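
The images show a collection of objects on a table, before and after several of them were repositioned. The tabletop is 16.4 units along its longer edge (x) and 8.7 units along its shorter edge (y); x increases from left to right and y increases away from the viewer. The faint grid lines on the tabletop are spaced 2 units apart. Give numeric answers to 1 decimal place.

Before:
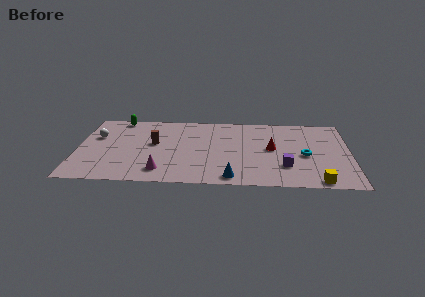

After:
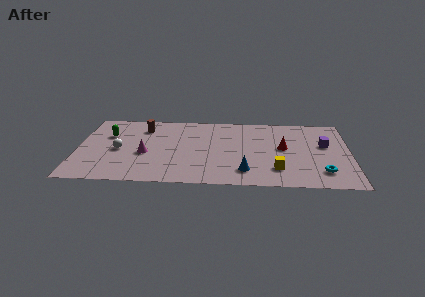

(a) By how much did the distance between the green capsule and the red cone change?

+0.8

Before: roughly 9.9 units apart; after: 10.7. That's 0.8 units further apart.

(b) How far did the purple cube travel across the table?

3.6

From (12.5, 2.5) to (14.9, 5.2), the purple cube covered √(2.4² + 2.7²) ≈ 3.6 units.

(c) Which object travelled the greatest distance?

the purple cube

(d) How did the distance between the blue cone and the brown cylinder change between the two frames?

+1.9

The distance was about 6.1 in the first image and 8.0 in the second, so they moved 1.9 units further apart.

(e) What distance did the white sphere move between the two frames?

2.1

The white sphere moved from about (1.1, 5.6) to (2.5, 4.0), a distance of √(1.4² + 1.6²) ≈ 2.1.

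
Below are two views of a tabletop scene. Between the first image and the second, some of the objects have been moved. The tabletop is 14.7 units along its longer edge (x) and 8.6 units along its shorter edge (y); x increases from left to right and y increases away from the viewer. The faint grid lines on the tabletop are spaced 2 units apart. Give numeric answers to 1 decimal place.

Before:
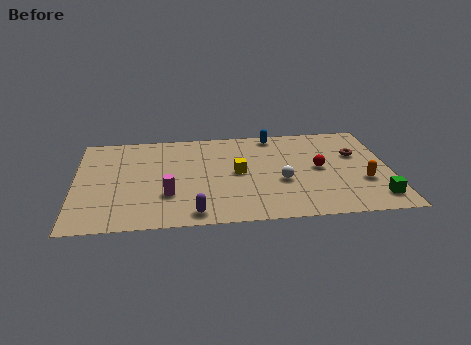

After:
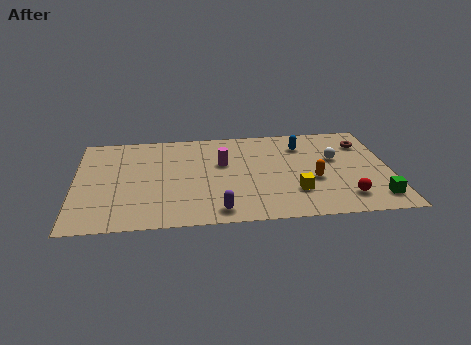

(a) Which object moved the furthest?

the magenta cylinder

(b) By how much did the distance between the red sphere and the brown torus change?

+2.8

Before: roughly 2.1 units apart; after: 4.9. That's 2.8 units further apart.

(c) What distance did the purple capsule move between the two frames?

1.1

From (5.5, 1.0) to (6.6, 1.1), the purple capsule covered √(1.1² + 0.1²) ≈ 1.1 units.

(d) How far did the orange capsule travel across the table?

2.3

From (13.4, 3.0) to (11.1, 3.4), the orange capsule covered √(2.3² + 0.4²) ≈ 2.3 units.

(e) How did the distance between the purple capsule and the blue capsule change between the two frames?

-0.9

They were about 7.8 units apart before and 6.9 after — 0.9 units closer together.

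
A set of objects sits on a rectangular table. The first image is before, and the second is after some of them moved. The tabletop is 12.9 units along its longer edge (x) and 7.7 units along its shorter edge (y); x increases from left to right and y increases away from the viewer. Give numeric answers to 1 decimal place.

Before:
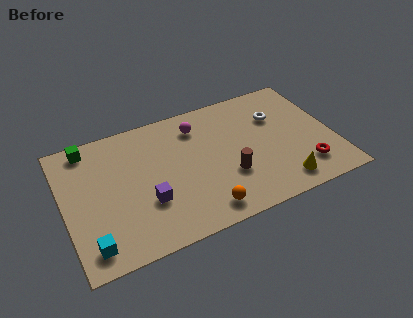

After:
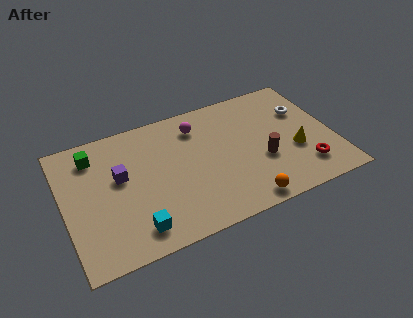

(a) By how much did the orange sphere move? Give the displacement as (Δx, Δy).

(1.9, -0.3)

The orange sphere was at about (6.3, 1.1) and moved to about (8.2, 0.8).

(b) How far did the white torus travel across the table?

1.3

The white torus moved from about (10.4, 5.3) to (11.7, 5.2), a distance of √(1.3² + 0.1²) ≈ 1.3.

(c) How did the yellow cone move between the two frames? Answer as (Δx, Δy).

(0.9, 1.7)

The yellow cone was at about (10.1, 1.2) and moved to about (11.0, 2.9).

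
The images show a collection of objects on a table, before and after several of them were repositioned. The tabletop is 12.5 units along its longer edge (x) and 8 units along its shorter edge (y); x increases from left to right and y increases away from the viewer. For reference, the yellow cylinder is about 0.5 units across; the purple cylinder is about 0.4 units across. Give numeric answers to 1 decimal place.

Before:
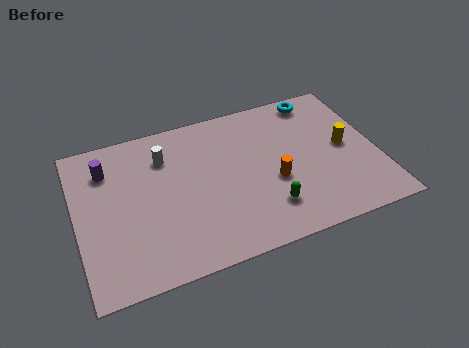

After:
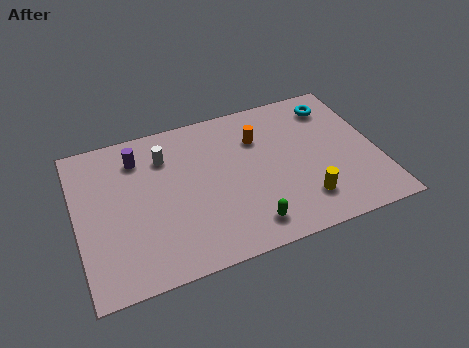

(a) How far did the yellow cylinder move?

3.0

From (11.2, 4.1) to (9.2, 1.8), the yellow cylinder covered √(2.0² + 2.3²) ≈ 3.0 units.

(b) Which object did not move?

the white cylinder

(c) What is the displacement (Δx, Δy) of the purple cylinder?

(1.3, 0.2)

From the two frames, the purple cylinder sits at roughly (1.4, 6.1) before and (2.7, 6.3) after.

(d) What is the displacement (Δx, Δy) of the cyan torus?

(0.6, -0.6)

From the two frames, the cyan torus sits at roughly (10.4, 7.1) before and (11.0, 6.5) after.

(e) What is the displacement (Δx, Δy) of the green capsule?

(-0.9, -0.6)

The green capsule started near (7.7, 1.9) and ended near (6.8, 1.3).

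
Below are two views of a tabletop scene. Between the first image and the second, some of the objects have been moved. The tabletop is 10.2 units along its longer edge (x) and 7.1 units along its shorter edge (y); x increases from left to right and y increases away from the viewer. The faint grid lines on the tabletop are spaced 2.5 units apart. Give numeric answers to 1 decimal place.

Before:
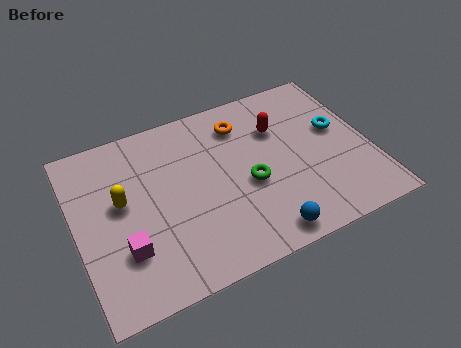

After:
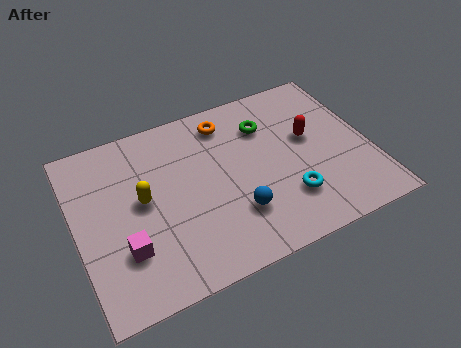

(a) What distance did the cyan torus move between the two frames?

3.0

The cyan torus moved from about (9.2, 4.1) to (7.1, 1.9), a distance of √(2.1² + 2.2²) ≈ 3.0.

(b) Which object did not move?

the magenta cube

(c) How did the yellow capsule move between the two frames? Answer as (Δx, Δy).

(0.7, -0.2)

From the two frames, the yellow capsule sits at roughly (1.6, 4.0) before and (2.3, 3.8) after.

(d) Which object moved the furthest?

the cyan torus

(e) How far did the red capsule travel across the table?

1.3

From (7.2, 4.9) to (8.2, 4.1), the red capsule covered √(1.0² + 0.8²) ≈ 1.3 units.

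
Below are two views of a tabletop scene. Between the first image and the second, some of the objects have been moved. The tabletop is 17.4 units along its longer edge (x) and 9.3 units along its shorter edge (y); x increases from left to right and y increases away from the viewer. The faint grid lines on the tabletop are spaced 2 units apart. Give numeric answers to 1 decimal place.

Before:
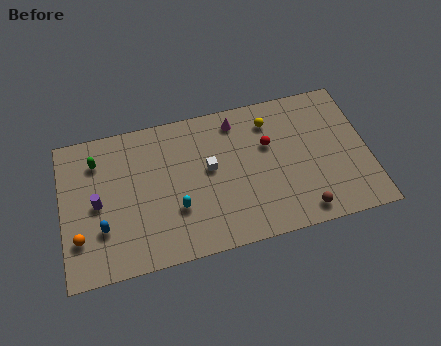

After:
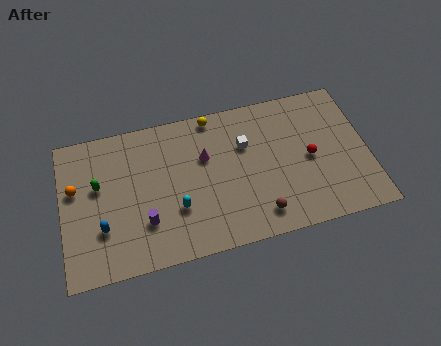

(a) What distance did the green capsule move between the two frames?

1.6

The green capsule moved from about (2.1, 7.2) to (2.1, 5.6), a distance of √(0.0² + 1.6²) ≈ 1.6.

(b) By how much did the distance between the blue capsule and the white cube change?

+2.3

The distance was about 6.6 in the first image and 8.9 in the second, so they moved 2.3 units further apart.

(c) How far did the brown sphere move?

2.4

The brown sphere moved from about (13.4, 1.2) to (11.0, 1.6), a distance of √(2.4² + 0.4²) ≈ 2.4.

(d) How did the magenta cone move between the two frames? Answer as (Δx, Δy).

(-1.9, -1.9)

The magenta cone was at about (10.1, 7.9) and moved to about (8.2, 6.0).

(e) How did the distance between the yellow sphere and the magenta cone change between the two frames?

+0.6

The distance was about 2.0 in the first image and 2.6 in the second, so they moved 0.6 units further apart.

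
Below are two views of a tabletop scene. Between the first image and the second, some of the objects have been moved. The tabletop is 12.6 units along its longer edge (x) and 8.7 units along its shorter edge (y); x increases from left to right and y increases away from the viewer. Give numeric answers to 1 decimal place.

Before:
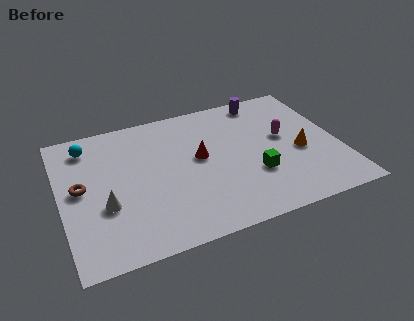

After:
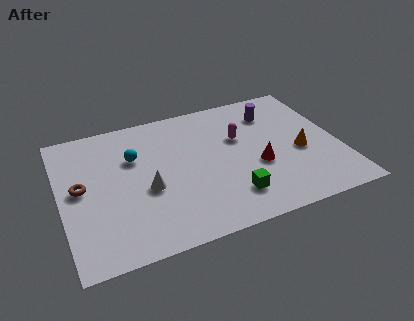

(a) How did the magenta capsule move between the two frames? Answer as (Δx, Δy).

(-2.0, 0.6)

The magenta capsule started near (10.2, 4.9) and ended near (8.2, 5.5).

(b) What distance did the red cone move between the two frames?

2.9

From (6.3, 4.8) to (8.8, 3.4), the red cone covered √(2.5² + 1.4²) ≈ 2.9 units.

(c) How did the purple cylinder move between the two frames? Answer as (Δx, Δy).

(0.3, -1.0)

From the two frames, the purple cylinder sits at roughly (9.6, 7.7) before and (9.9, 6.7) after.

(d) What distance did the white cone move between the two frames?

1.9

The white cone moved from about (1.9, 3.2) to (3.8, 3.6), a distance of √(1.9² + 0.4²) ≈ 1.9.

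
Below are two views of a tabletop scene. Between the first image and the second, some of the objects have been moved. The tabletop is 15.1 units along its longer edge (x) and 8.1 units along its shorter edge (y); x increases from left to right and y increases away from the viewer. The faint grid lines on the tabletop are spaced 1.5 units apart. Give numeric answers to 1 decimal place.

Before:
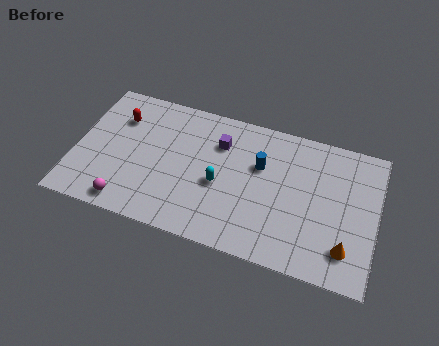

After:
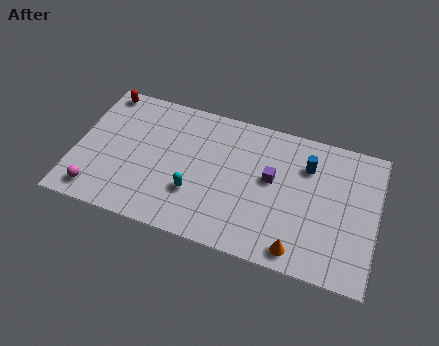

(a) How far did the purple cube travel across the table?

3.0

From (7.1, 5.9) to (9.8, 4.6), the purple cube covered √(2.7² + 1.3²) ≈ 3.0 units.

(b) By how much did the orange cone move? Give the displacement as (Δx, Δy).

(-2.3, -0.8)

The orange cone started near (13.7, 1.8) and ended near (11.4, 1.0).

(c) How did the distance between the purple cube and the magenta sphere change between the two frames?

+2.7

They were about 6.5 units apart before and 9.2 after — 2.7 units further apart.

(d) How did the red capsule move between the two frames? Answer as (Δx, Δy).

(-1.0, 1.4)

From the two frames, the red capsule sits at roughly (2.0, 5.9) before and (1.0, 7.3) after.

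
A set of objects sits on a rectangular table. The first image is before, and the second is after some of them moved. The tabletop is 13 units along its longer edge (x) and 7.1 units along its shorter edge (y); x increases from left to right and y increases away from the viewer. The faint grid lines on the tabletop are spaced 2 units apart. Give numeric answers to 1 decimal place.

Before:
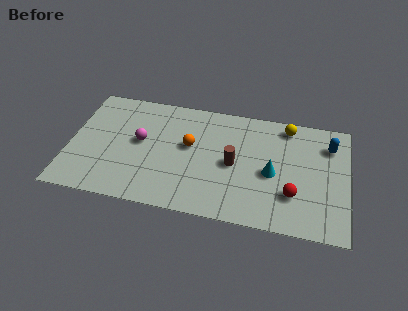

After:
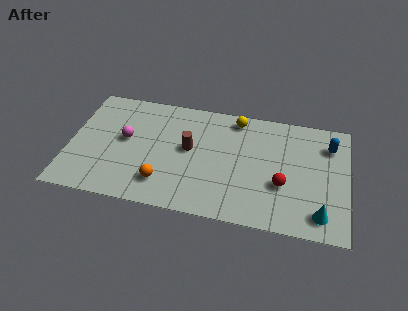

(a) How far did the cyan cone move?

3.0

The cyan cone moved from about (9.5, 3.2) to (11.8, 1.2), a distance of √(2.3² + 2.0²) ≈ 3.0.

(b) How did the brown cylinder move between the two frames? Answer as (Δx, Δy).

(-2.1, 0.5)

The brown cylinder started near (7.7, 3.4) and ended near (5.6, 3.9).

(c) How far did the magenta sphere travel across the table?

0.7

The magenta sphere was near (3.3, 3.9) before and (2.6, 3.9) after, so it travelled √(0.7² + 0.0²) ≈ 0.7 units.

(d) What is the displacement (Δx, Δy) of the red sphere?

(-0.5, 0.5)

The red sphere started near (10.5, 2.1) and ended near (10.0, 2.6).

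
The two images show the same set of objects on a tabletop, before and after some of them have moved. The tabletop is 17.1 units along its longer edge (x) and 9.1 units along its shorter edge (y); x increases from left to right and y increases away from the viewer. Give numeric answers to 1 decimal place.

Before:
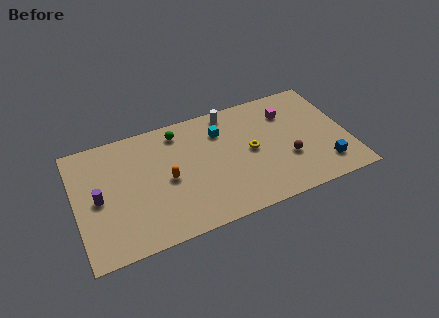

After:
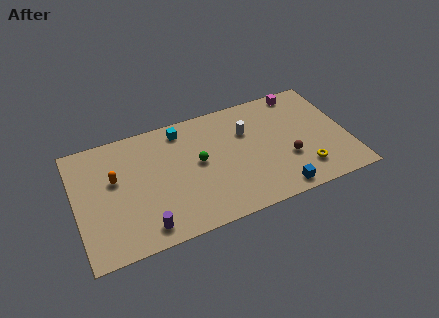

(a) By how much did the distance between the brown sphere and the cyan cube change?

+2.5

They were about 5.3 units apart before and 7.8 after — 2.5 units further apart.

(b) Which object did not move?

the brown sphere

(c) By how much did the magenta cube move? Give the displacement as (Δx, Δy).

(1.0, 1.4)

The magenta cube was at about (13.6, 6.8) and moved to about (14.6, 8.2).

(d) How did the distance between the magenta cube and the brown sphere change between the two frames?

+1.6

The distance was about 3.6 in the first image and 5.2 in the second, so they moved 1.6 units further apart.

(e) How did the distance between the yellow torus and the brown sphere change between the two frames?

-1.1

Before: roughly 2.6 units apart; after: 1.5. That's 1.1 units closer together.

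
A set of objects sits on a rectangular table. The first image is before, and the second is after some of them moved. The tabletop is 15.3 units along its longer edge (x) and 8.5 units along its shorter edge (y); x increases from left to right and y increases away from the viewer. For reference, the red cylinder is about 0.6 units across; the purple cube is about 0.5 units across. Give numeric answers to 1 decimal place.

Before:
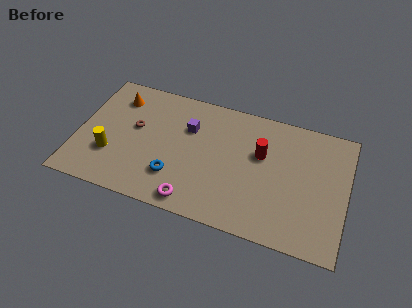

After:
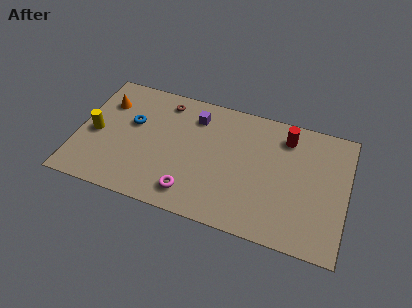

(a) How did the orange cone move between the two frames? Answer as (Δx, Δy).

(-0.6, -0.5)

The orange cone was at about (2.0, 6.7) and moved to about (1.4, 6.2).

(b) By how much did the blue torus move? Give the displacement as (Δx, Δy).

(-2.7, 2.9)

The blue torus started near (5.7, 2.3) and ended near (3.0, 5.2).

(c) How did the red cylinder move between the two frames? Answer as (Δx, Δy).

(1.3, 1.6)

From the two frames, the red cylinder sits at roughly (10.4, 5.3) before and (11.7, 6.9) after.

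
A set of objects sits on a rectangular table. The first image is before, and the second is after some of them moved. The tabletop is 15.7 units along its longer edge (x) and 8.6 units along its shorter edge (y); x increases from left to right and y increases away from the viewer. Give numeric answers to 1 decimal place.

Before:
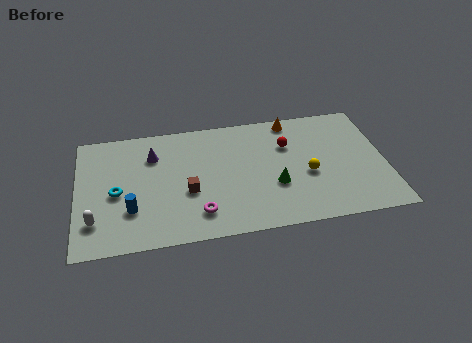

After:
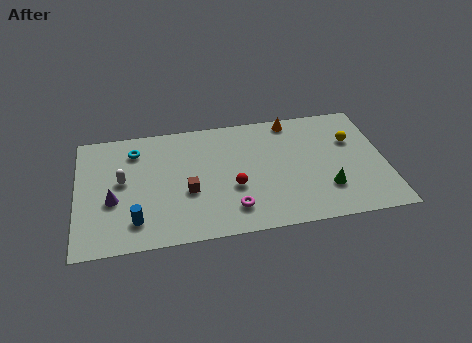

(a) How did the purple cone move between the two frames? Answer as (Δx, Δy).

(-2.1, -2.9)

From the two frames, the purple cone sits at roughly (3.9, 6.3) before and (1.8, 3.4) after.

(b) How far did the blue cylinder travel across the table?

0.8

The blue cylinder moved from about (2.7, 2.6) to (2.9, 1.8), a distance of √(0.2² + 0.8²) ≈ 0.8.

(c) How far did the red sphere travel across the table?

3.9

The red sphere was near (10.8, 5.9) before and (7.9, 3.3) after, so it travelled √(2.9² + 2.6²) ≈ 3.9 units.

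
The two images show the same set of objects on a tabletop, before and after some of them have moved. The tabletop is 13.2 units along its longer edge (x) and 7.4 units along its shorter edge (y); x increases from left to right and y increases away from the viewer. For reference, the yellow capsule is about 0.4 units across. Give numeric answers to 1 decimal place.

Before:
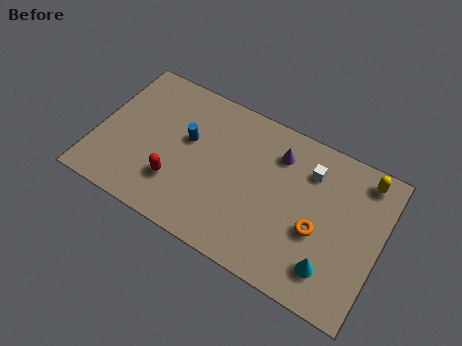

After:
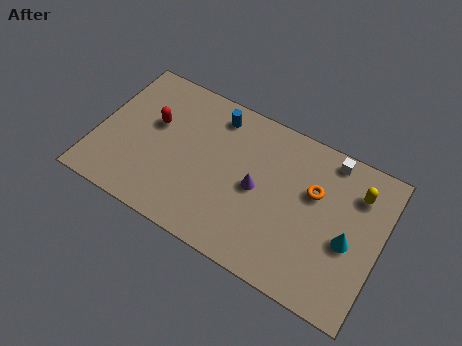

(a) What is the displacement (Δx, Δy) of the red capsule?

(-1.4, 2.4)

The red capsule started near (3.9, 2.1) and ended near (2.5, 4.5).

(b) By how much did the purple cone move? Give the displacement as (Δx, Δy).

(-0.7, -2.1)

From the two frames, the purple cone sits at roughly (8.2, 5.7) before and (7.5, 3.6) after.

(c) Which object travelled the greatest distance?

the red capsule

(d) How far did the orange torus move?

1.7

The orange torus moved from about (10.4, 3.0) to (10.0, 4.7), a distance of √(0.4² + 1.7²) ≈ 1.7.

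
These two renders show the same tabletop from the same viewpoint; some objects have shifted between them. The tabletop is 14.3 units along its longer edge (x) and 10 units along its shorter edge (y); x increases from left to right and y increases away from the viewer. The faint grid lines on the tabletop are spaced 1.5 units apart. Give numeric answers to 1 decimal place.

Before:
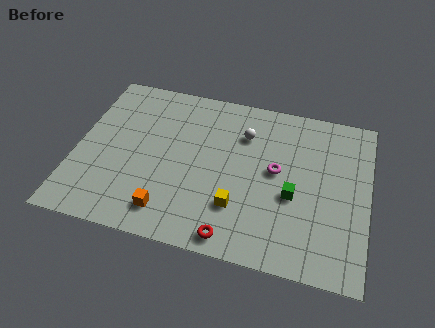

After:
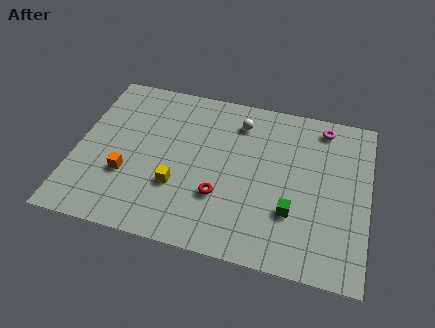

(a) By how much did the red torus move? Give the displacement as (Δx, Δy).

(-0.8, 2.2)

The red torus was at about (8.0, 1.0) and moved to about (7.2, 3.2).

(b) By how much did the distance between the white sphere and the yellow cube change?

+0.9

The distance was about 4.5 in the first image and 5.4 in the second, so they moved 0.9 units further apart.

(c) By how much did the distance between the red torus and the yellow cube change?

+0.3

The distance was about 1.8 in the first image and 2.1 in the second, so they moved 0.3 units further apart.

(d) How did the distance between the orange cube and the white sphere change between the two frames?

+0.4

The distance was about 6.5 in the first image and 6.9 in the second, so they moved 0.4 units further apart.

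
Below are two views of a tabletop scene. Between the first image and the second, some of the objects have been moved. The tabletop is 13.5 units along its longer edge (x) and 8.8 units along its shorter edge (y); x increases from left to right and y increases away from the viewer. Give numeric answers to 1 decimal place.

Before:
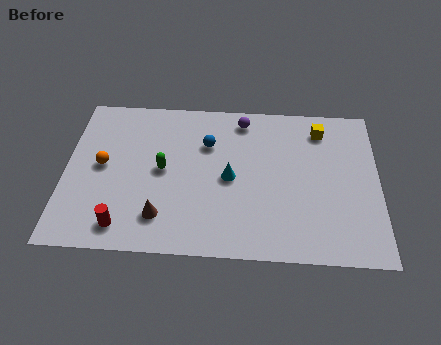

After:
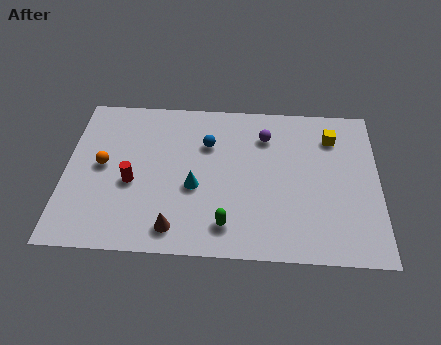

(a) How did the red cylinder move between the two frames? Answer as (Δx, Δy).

(0.3, 2.4)

From the two frames, the red cylinder sits at roughly (2.6, 1.3) before and (2.9, 3.7) after.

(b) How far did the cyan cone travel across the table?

1.6

From (7.1, 4.2) to (5.6, 3.6), the cyan cone covered √(1.5² + 0.6²) ≈ 1.6 units.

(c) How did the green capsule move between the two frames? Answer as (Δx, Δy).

(2.8, -2.9)

The green capsule started near (4.2, 4.5) and ended near (7.0, 1.6).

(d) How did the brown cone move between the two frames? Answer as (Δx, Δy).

(0.6, -0.6)

The brown cone started near (4.2, 1.9) and ended near (4.8, 1.3).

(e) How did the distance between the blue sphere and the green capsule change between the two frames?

+2.1

Before: roughly 2.5 units apart; after: 4.6. That's 2.1 units further apart.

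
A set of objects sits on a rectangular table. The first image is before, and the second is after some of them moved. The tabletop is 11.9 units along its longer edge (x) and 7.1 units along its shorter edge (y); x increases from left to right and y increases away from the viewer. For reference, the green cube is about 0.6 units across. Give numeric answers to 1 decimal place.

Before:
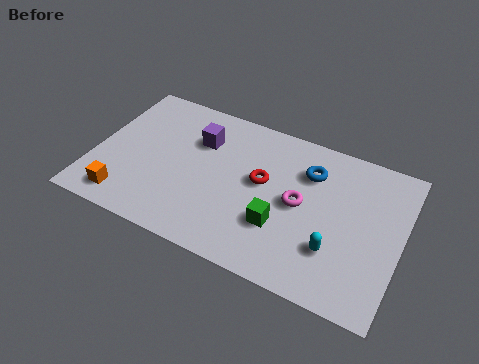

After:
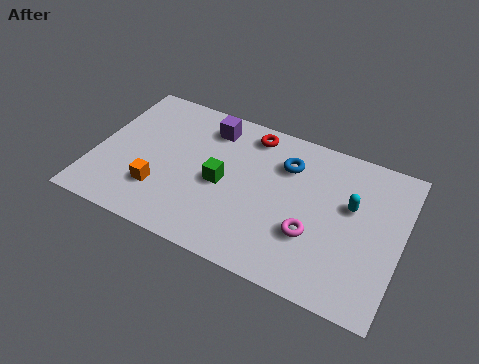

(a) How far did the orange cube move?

1.5

The orange cube was near (1.5, 1.1) before and (2.7, 2.0) after, so it travelled √(1.2² + 0.9²) ≈ 1.5 units.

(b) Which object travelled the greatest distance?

the green cube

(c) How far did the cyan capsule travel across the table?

2.2

From (9.5, 2.1) to (9.9, 4.3), the cyan capsule covered √(0.4² + 2.2²) ≈ 2.2 units.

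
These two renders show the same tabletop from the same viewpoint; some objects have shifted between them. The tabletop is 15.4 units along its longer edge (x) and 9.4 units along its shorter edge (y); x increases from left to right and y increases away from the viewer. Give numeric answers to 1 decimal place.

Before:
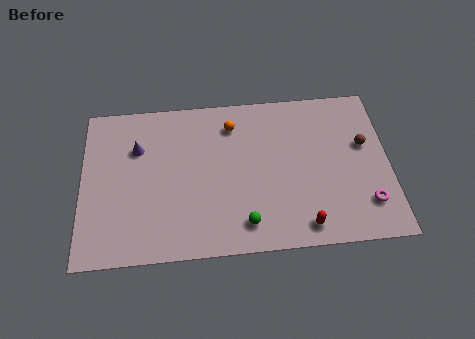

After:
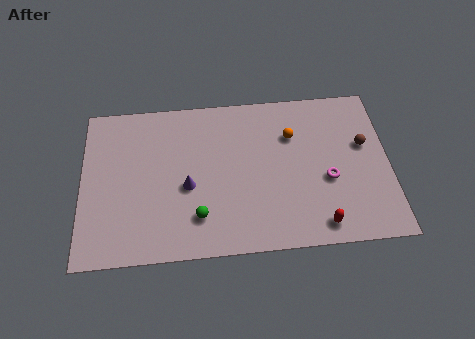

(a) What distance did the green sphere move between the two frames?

2.4

The green sphere moved from about (8.1, 1.6) to (5.8, 2.2), a distance of √(2.3² + 0.6²) ≈ 2.4.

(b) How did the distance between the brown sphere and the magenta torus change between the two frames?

-0.8

The distance was about 3.5 in the first image and 2.7 in the second, so they moved 0.8 units closer together.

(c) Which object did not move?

the brown sphere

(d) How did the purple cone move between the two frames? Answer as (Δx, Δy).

(2.5, -2.5)

From the two frames, the purple cone sits at roughly (2.8, 6.5) before and (5.3, 4.0) after.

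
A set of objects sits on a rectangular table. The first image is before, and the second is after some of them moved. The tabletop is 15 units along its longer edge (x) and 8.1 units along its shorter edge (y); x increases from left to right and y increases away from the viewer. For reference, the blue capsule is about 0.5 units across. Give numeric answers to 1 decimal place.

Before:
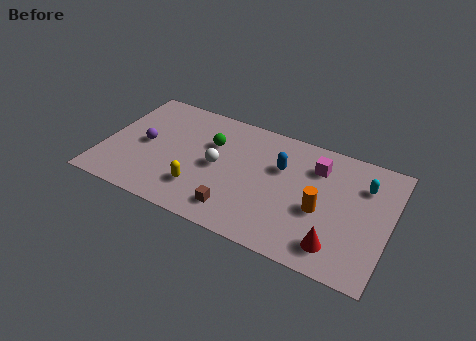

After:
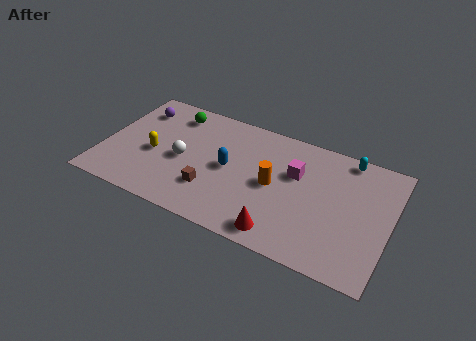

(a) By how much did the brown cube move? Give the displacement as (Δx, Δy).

(-1.4, 0.8)

The brown cube started near (7.3, 1.5) and ended near (5.9, 2.3).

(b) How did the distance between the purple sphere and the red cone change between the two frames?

-0.9

They were about 10.7 units apart before and 9.8 after — 0.9 units closer together.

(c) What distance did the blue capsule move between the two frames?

2.9

From (9.2, 5.3) to (6.6, 4.1), the blue capsule covered √(2.6² + 1.2²) ≈ 2.9 units.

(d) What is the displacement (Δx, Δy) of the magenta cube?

(-1.0, -0.9)

The magenta cube was at about (11.0, 6.1) and moved to about (10.0, 5.2).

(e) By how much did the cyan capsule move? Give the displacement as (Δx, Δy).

(-1.0, 1.4)

The cyan capsule was at about (13.5, 5.9) and moved to about (12.5, 7.3).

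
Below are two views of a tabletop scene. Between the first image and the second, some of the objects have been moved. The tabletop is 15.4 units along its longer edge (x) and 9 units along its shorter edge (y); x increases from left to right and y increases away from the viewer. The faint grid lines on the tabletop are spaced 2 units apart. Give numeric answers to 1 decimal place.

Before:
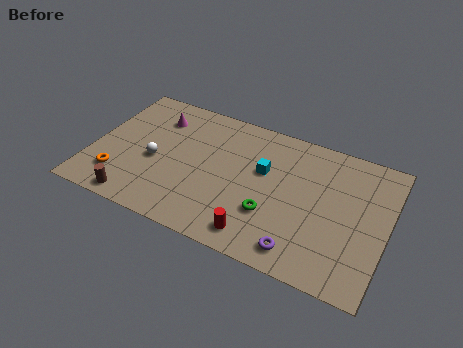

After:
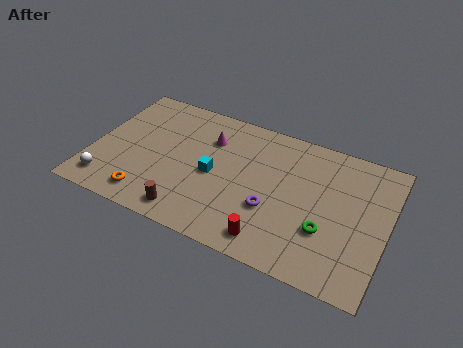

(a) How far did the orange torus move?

1.8

From (1.6, 2.1) to (3.3, 1.4), the orange torus covered √(1.7² + 0.7²) ≈ 1.8 units.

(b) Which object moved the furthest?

the white sphere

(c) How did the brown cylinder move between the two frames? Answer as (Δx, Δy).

(2.8, 0.3)

The brown cylinder was at about (2.7, 0.9) and moved to about (5.5, 1.2).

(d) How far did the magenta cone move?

2.9

The magenta cone moved from about (3.0, 6.9) to (5.9, 6.5), a distance of √(2.9² + 0.4²) ≈ 2.9.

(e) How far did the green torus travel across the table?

2.8

The green torus was near (9.6, 2.9) before and (12.4, 3.0) after, so it travelled √(2.8² + 0.1²) ≈ 2.8 units.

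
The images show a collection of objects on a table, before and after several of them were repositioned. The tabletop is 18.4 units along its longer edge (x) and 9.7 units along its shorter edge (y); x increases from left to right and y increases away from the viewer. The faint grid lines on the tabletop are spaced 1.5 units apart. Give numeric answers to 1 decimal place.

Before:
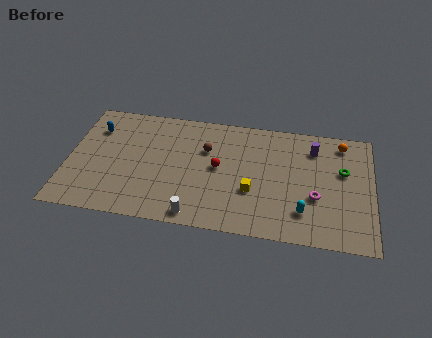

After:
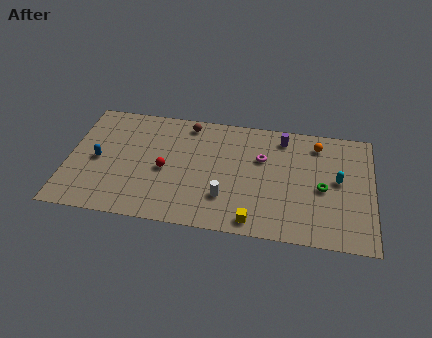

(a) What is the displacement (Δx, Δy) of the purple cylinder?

(-1.9, 0.6)

The purple cylinder was at about (14.8, 7.6) and moved to about (12.9, 8.2).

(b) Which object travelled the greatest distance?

the magenta torus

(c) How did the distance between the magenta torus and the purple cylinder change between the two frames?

-1.8

They were about 4.0 units apart before and 2.2 after — 1.8 units closer together.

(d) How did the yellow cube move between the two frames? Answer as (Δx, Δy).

(0.2, -2.4)

The yellow cube was at about (11.2, 3.5) and moved to about (11.4, 1.1).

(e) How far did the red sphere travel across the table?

3.3

The red sphere moved from about (9.1, 5.1) to (5.9, 4.4), a distance of √(3.2² + 0.7²) ≈ 3.3.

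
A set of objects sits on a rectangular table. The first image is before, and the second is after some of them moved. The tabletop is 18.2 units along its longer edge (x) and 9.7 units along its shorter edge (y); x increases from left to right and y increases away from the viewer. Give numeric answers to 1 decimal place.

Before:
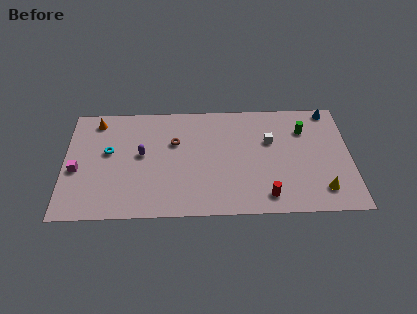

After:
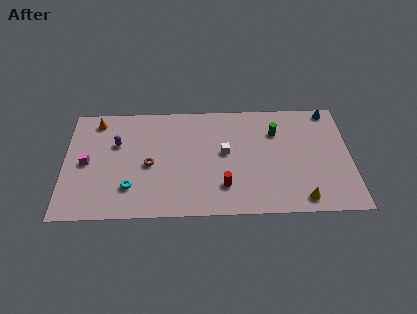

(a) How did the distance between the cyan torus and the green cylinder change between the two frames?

-2.3

Before: roughly 12.6 units apart; after: 10.3. That's 2.3 units closer together.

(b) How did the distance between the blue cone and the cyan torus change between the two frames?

-0.3

Before: roughly 14.6 units apart; after: 14.3. That's 0.3 units closer together.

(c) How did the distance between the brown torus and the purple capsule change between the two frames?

+0.5

They were about 2.3 units apart before and 2.8 after — 0.5 units further apart.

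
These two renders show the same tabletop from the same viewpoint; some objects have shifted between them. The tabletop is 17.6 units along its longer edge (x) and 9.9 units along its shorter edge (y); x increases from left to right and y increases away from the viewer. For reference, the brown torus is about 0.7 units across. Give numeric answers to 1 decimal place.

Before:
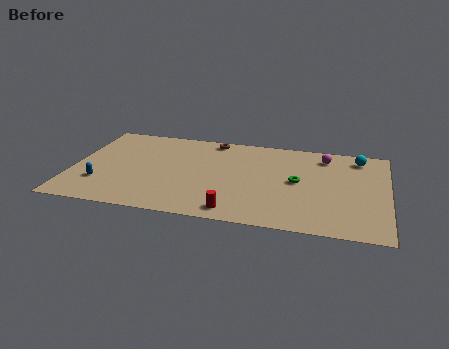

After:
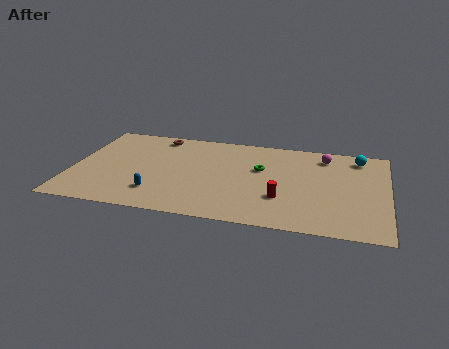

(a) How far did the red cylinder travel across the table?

3.1

The red cylinder was near (9.3, 1.2) before and (11.8, 3.1) after, so it travelled √(2.5² + 1.9²) ≈ 3.1 units.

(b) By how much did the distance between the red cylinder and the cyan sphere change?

-3.1

Before: roughly 9.8 units apart; after: 6.7. That's 3.1 units closer together.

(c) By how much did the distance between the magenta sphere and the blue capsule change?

-2.6

The distance was about 13.4 in the first image and 10.8 in the second, so they moved 2.6 units closer together.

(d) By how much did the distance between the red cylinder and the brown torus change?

+1.3

Before: roughly 7.9 units apart; after: 9.2. That's 1.3 units further apart.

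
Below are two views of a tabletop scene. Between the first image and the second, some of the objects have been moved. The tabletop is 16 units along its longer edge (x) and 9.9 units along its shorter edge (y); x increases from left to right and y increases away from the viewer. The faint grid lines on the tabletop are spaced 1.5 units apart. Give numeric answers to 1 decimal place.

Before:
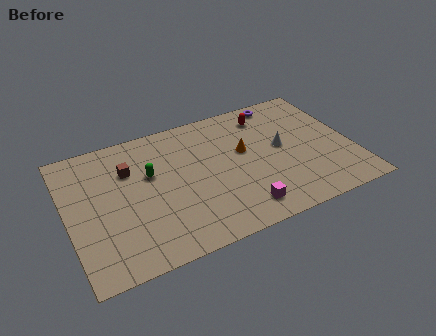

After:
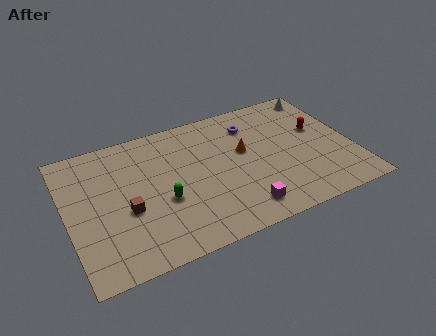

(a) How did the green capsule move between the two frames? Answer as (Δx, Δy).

(0.5, -2.2)

From the two frames, the green capsule sits at roughly (4.7, 6.1) before and (5.2, 3.9) after.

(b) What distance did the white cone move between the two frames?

4.4

The white cone moved from about (12.1, 5.3) to (14.9, 8.7), a distance of √(2.8² + 3.4²) ≈ 4.4.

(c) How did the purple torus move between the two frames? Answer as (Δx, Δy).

(-1.9, -1.2)

The purple torus started near (12.6, 8.9) and ended near (10.7, 7.7).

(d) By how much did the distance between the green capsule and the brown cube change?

+0.6

The distance was about 1.4 in the first image and 2.0 in the second, so they moved 0.6 units further apart.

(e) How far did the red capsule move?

3.5

From (11.6, 8.1) to (14.3, 5.9), the red capsule covered √(2.7² + 2.2²) ≈ 3.5 units.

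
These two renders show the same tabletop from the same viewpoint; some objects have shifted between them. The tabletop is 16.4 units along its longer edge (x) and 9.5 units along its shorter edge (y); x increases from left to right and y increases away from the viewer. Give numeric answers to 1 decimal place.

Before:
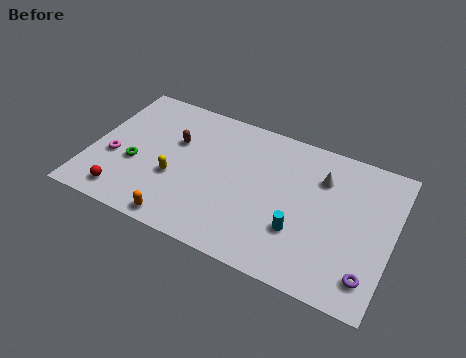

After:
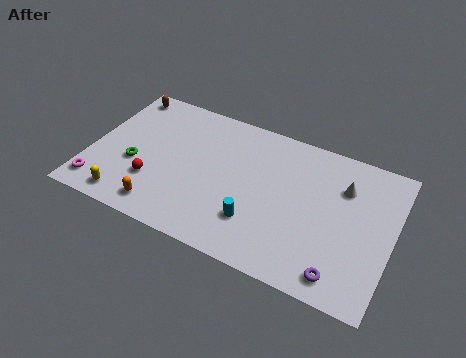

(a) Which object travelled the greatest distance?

the brown capsule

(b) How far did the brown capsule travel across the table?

4.0

The brown capsule moved from about (4.4, 6.1) to (1.1, 8.4), a distance of √(3.3² + 2.3²) ≈ 4.0.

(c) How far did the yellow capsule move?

3.3

The yellow capsule moved from about (4.7, 3.6) to (2.4, 1.2), a distance of √(2.3² + 2.4²) ≈ 3.3.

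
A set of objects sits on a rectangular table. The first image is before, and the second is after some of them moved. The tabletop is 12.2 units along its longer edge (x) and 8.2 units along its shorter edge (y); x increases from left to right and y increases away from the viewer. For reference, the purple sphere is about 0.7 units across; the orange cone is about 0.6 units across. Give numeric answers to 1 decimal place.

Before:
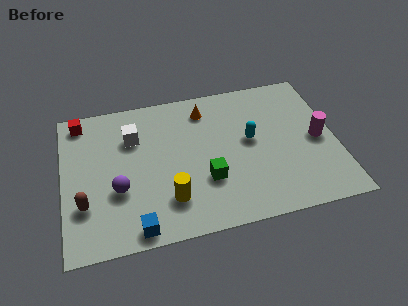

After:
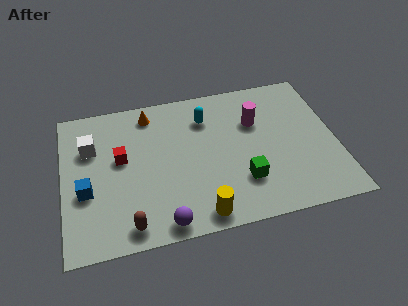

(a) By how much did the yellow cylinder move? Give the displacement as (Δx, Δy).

(1.3, -1.1)

The yellow cylinder was at about (4.6, 2.0) and moved to about (5.9, 0.9).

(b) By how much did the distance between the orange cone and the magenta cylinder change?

-0.7

Before: roughly 5.6 units apart; after: 4.9. That's 0.7 units closer together.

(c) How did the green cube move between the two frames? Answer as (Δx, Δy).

(1.6, -0.4)

From the two frames, the green cube sits at roughly (6.3, 2.7) before and (7.9, 2.3) after.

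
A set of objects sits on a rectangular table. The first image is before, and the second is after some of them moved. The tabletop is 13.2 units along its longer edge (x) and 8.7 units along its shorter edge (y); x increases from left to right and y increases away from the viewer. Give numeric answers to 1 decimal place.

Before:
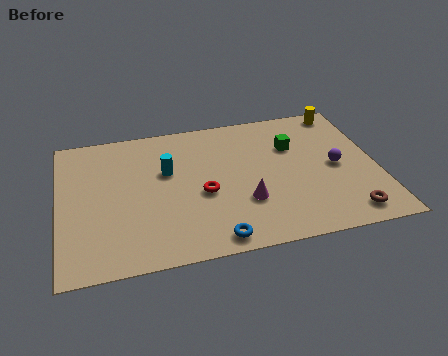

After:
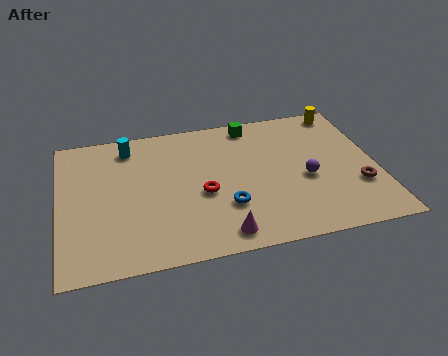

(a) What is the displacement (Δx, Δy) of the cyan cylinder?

(-1.5, 1.9)

From the two frames, the cyan cylinder sits at roughly (4.5, 5.4) before and (3.0, 7.3) after.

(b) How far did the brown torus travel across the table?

1.7

The brown torus was near (11.7, 1.2) before and (12.3, 2.8) after, so it travelled √(0.6² + 1.6²) ≈ 1.7 units.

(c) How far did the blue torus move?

1.9

The blue torus was near (6.2, 0.9) before and (6.8, 2.7) after, so it travelled √(0.6² + 1.8²) ≈ 1.9 units.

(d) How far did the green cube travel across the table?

2.4

From (9.8, 5.9) to (8.2, 7.7), the green cube covered √(1.6² + 1.8²) ≈ 2.4 units.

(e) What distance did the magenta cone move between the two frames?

2.0

The magenta cone was near (7.6, 2.8) before and (6.5, 1.1) after, so it travelled √(1.1² + 1.7²) ≈ 2.0 units.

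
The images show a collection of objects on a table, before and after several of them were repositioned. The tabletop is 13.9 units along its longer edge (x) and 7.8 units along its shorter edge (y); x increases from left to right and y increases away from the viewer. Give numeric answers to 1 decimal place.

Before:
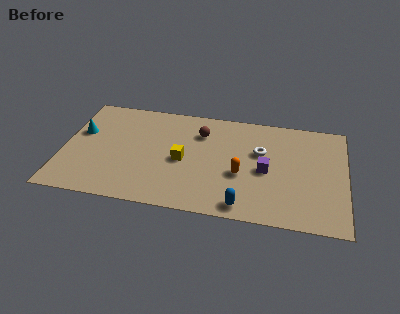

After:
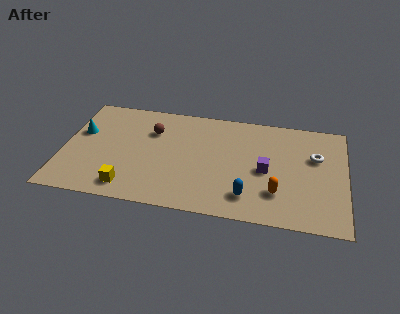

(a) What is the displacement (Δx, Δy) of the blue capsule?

(0.2, 0.7)

The blue capsule started near (9.0, 0.9) and ended near (9.2, 1.6).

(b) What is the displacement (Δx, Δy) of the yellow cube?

(-2.5, -2.4)

The yellow cube started near (5.9, 3.6) and ended near (3.4, 1.2).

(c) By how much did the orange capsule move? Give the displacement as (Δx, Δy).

(1.8, -1.0)

The orange capsule started near (8.8, 3.1) and ended near (10.6, 2.1).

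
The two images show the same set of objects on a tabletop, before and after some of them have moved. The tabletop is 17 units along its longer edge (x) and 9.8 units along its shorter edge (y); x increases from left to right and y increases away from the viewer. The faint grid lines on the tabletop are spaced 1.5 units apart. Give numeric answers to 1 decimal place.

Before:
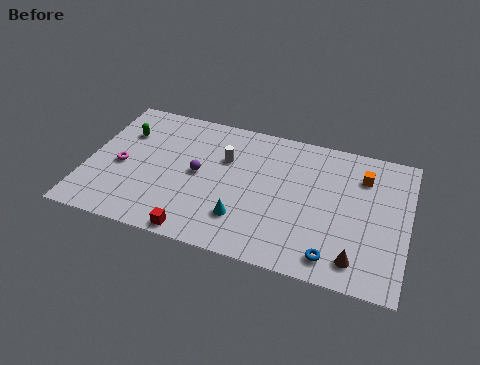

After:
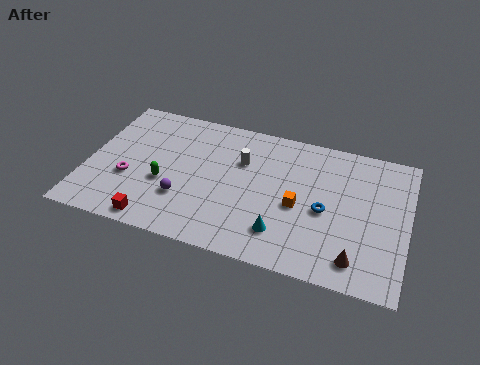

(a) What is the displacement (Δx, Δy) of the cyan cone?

(2.1, -0.3)

From the two frames, the cyan cone sits at roughly (8.5, 2.5) before and (10.6, 2.2) after.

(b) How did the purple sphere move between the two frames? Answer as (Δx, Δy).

(-0.6, -2.0)

The purple sphere was at about (5.9, 5.0) and moved to about (5.3, 3.0).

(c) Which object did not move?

the brown cone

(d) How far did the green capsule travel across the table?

4.0

The green capsule moved from about (1.7, 6.9) to (4.2, 3.8), a distance of √(2.5² + 3.1²) ≈ 4.0.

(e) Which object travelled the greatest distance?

the orange cube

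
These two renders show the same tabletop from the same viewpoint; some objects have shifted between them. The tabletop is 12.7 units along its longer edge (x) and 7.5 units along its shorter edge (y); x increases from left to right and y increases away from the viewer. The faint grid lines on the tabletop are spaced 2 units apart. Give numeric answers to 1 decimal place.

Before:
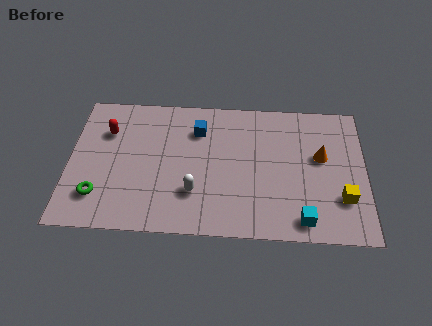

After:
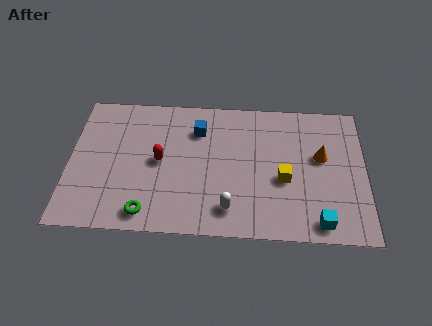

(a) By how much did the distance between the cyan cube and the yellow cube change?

+0.6

Before: roughly 2.1 units apart; after: 2.7. That's 0.6 units further apart.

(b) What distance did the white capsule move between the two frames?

1.7

The white capsule moved from about (5.4, 2.2) to (6.9, 1.4), a distance of √(1.5² + 0.8²) ≈ 1.7.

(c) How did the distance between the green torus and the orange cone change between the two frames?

-1.7

They were about 9.8 units apart before and 8.1 after — 1.7 units closer together.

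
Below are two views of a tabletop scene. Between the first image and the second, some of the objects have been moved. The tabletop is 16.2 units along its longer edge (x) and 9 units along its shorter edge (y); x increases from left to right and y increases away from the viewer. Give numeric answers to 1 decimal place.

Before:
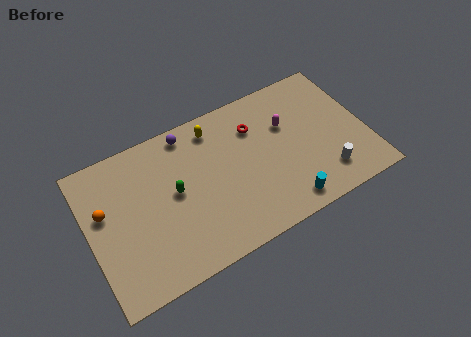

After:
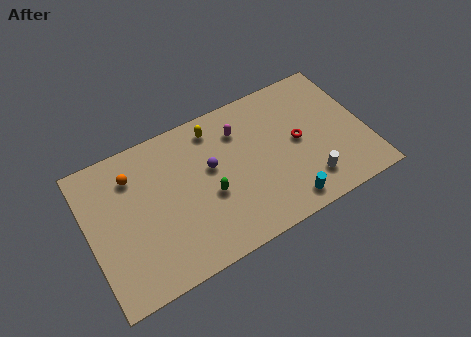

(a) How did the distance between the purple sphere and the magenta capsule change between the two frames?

-3.6

They were about 6.0 units apart before and 2.4 after — 3.6 units closer together.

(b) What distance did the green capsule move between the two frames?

2.2

The green capsule was near (5.0, 4.8) before and (6.9, 3.7) after, so it travelled √(1.9² + 1.1²) ≈ 2.2 units.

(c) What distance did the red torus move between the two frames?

3.0

The red torus was near (10.0, 6.6) before and (12.3, 4.6) after, so it travelled √(2.3² + 2.0²) ≈ 3.0 units.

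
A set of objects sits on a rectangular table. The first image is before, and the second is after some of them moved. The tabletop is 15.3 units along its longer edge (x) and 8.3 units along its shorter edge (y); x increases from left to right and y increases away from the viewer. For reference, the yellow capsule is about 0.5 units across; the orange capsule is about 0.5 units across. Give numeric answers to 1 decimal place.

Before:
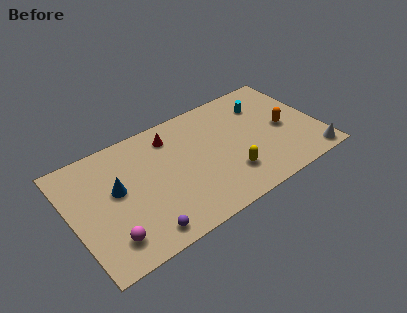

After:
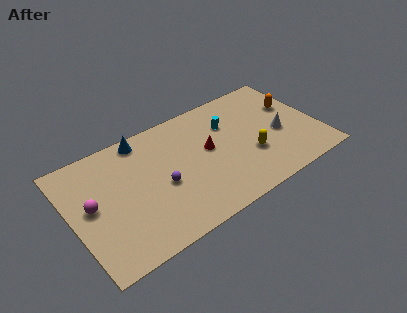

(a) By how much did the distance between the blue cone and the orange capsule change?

-0.9

The distance was about 10.4 in the first image and 9.5 in the second, so they moved 0.9 units closer together.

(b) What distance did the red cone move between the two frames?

2.9

The red cone was near (6.5, 6.7) before and (8.5, 4.6) after, so it travelled √(2.0² + 2.1²) ≈ 2.9 units.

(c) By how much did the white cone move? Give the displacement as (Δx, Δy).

(-1.5, 2.7)

From the two frames, the white cone sits at roughly (14.4, 0.9) before and (12.9, 3.6) after.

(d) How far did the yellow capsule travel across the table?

1.7

The yellow capsule moved from about (9.4, 2.2) to (10.9, 2.9), a distance of √(1.5² + 0.7²) ≈ 1.7.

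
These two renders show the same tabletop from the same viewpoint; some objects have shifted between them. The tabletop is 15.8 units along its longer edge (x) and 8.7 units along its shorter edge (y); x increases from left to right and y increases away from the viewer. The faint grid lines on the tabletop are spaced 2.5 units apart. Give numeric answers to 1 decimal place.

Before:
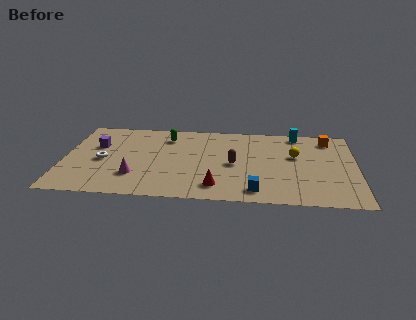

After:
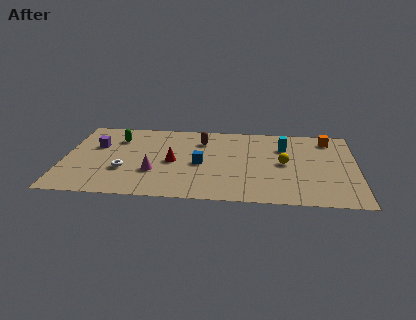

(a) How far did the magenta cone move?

1.1

The magenta cone was near (3.9, 2.4) before and (4.9, 2.9) after, so it travelled √(1.0² + 0.5²) ≈ 1.1 units.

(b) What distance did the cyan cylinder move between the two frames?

1.7

The cyan cylinder moved from about (12.6, 7.8) to (11.9, 6.2), a distance of √(0.7² + 1.6²) ≈ 1.7.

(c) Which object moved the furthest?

the blue cube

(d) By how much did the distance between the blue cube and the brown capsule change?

-0.4

The distance was about 3.0 in the first image and 2.6 in the second, so they moved 0.4 units closer together.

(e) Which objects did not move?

the orange cube and the purple cube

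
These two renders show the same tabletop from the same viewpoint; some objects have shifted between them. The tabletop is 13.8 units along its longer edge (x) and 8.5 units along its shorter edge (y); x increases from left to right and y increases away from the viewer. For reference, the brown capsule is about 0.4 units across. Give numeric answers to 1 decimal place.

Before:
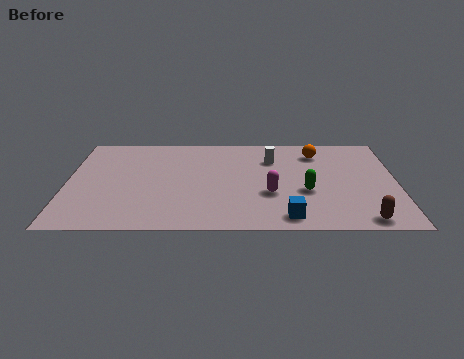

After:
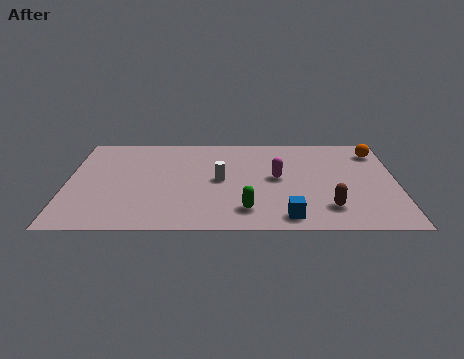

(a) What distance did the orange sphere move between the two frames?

2.5

From (10.5, 6.8) to (13.0, 6.9), the orange sphere covered √(2.5² + 0.1²) ≈ 2.5 units.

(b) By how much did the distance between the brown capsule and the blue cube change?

-1.2

The distance was about 3.1 in the first image and 1.9 in the second, so they moved 1.2 units closer together.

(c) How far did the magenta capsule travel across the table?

1.4

The magenta capsule was near (8.5, 3.1) before and (8.8, 4.5) after, so it travelled √(0.3² + 1.4²) ≈ 1.4 units.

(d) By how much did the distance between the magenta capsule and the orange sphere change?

+0.6

They were about 4.2 units apart before and 4.8 after — 0.6 units further apart.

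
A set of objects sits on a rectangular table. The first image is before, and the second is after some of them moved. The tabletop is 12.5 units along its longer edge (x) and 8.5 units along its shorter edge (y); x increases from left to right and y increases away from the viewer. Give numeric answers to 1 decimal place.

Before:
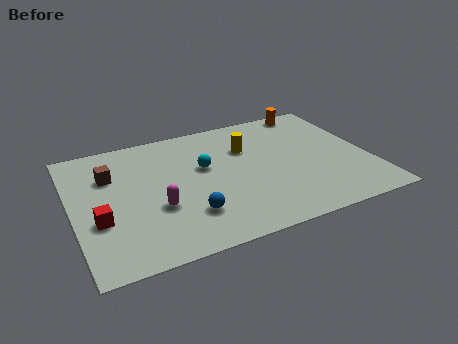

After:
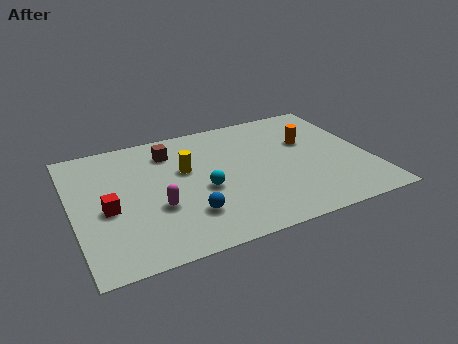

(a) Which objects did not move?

the blue sphere and the magenta capsule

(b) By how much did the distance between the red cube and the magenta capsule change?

-0.3

They were about 2.4 units apart before and 2.1 after — 0.3 units closer together.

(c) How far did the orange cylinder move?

2.4

From (10.6, 7.7) to (10.1, 5.4), the orange cylinder covered √(0.5² + 2.3²) ≈ 2.4 units.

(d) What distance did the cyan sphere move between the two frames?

1.5

The cyan sphere was near (5.6, 5.1) before and (5.4, 3.6) after, so it travelled √(0.2² + 1.5²) ≈ 1.5 units.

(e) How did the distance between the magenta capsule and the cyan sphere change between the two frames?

-0.9

The distance was about 3.0 in the first image and 2.1 in the second, so they moved 0.9 units closer together.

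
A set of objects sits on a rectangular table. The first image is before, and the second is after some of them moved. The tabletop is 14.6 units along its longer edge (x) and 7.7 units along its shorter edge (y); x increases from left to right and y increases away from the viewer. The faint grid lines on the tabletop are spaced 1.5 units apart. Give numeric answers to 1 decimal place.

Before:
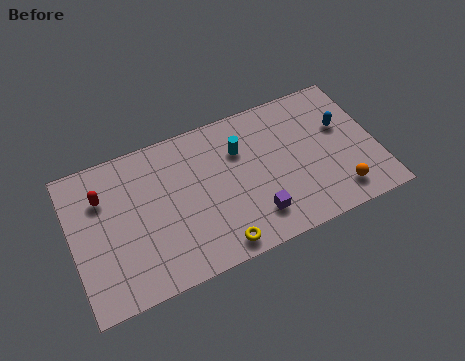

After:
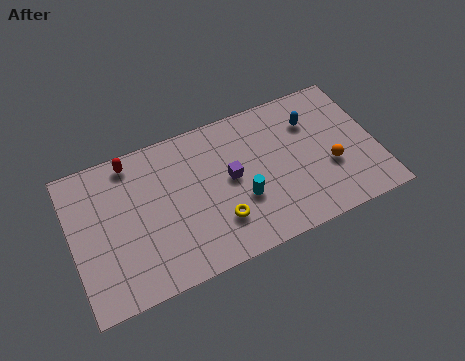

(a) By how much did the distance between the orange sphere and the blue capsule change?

-0.7

The distance was about 3.5 in the first image and 2.8 in the second, so they moved 0.7 units closer together.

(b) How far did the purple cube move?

2.6

The purple cube was near (8.5, 1.7) before and (7.6, 4.1) after, so it travelled √(0.9² + 2.4²) ≈ 2.6 units.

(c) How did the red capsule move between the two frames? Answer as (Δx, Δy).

(1.5, 1.3)

The red capsule was at about (1.6, 5.5) and moved to about (3.1, 6.8).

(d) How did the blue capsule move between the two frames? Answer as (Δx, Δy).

(-1.4, 0.8)

From the two frames, the blue capsule sits at roughly (13.1, 4.8) before and (11.7, 5.6) after.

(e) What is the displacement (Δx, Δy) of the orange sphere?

(-0.2, 1.5)

The orange sphere started near (12.5, 1.4) and ended near (12.3, 2.9).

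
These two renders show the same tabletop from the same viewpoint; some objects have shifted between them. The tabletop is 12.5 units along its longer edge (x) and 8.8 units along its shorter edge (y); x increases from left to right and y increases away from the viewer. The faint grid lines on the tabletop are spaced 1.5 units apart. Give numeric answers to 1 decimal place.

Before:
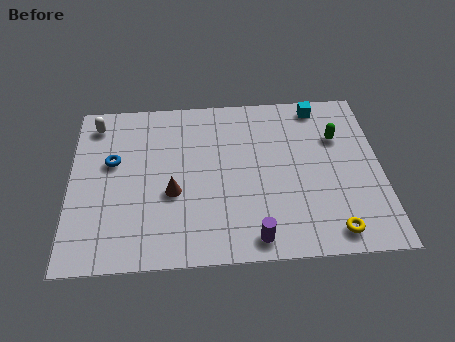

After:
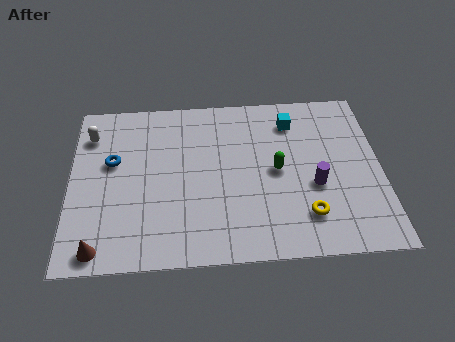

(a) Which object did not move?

the blue torus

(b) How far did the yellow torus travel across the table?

1.3

From (10.4, 1.1) to (9.4, 2.0), the yellow torus covered √(1.0² + 0.9²) ≈ 1.3 units.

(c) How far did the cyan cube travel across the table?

1.4

From (10.1, 7.8) to (9.0, 7.0), the cyan cube covered √(1.1² + 0.8²) ≈ 1.4 units.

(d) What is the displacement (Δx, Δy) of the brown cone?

(-2.9, -2.6)

From the two frames, the brown cone sits at roughly (4.1, 3.5) before and (1.2, 0.9) after.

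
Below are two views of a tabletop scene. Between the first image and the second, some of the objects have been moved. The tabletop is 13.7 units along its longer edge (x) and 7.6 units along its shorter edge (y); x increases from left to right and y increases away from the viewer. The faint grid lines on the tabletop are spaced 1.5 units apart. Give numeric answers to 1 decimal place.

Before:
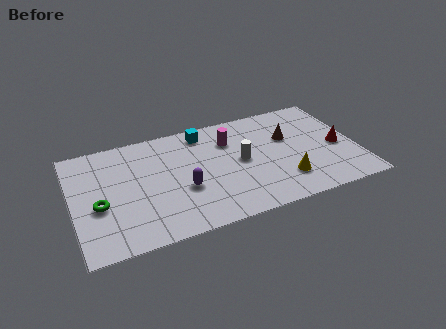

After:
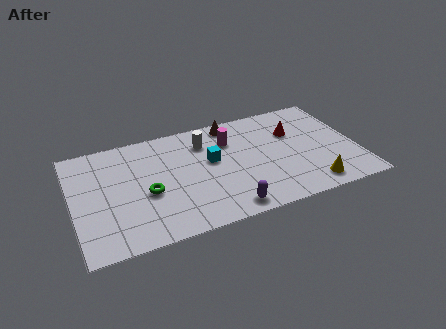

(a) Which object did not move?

the magenta cylinder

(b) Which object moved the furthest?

the brown cone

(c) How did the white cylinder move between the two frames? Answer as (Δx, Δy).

(-1.6, 1.9)

The white cylinder started near (8.1, 3.9) and ended near (6.5, 5.8).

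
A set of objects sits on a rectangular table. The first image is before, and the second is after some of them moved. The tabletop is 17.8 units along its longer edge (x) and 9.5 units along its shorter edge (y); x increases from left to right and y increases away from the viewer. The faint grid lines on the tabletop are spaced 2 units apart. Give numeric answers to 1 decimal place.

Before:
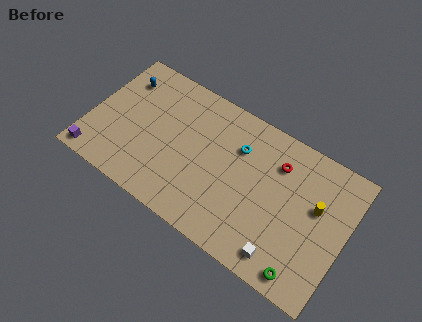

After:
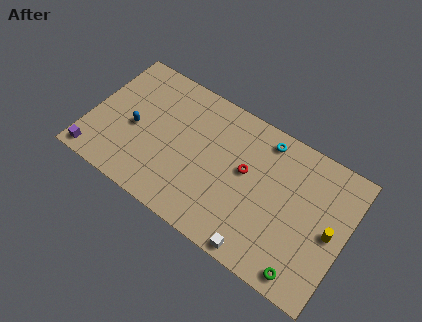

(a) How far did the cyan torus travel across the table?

2.2

The cyan torus moved from about (10.1, 6.7) to (11.7, 8.2), a distance of √(1.6² + 1.5²) ≈ 2.2.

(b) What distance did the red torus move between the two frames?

2.6

From (12.8, 7.1) to (10.8, 5.4), the red torus covered √(2.0² + 1.7²) ≈ 2.6 units.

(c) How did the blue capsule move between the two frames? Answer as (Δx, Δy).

(1.4, -3.0)

The blue capsule started near (1.7, 7.3) and ended near (3.1, 4.3).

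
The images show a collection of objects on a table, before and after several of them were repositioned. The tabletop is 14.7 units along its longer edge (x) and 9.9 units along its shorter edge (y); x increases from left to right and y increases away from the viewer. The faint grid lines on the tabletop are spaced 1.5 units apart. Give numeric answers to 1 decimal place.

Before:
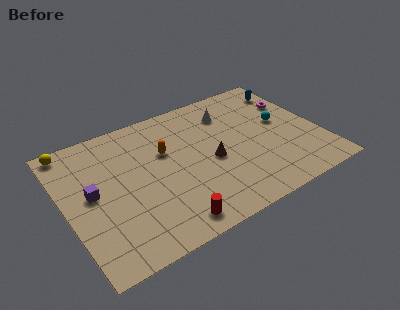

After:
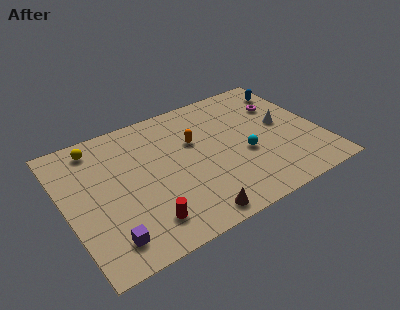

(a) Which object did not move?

the blue capsule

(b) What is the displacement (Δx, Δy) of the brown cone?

(-1.7, -3.4)

From the two frames, the brown cone sits at roughly (8.3, 4.4) before and (6.6, 1.0) after.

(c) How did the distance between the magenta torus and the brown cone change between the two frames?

+2.7

The distance was about 5.9 in the first image and 8.6 in the second, so they moved 2.7 units further apart.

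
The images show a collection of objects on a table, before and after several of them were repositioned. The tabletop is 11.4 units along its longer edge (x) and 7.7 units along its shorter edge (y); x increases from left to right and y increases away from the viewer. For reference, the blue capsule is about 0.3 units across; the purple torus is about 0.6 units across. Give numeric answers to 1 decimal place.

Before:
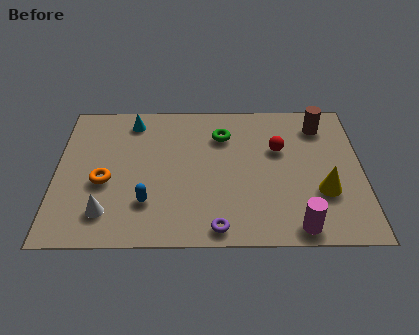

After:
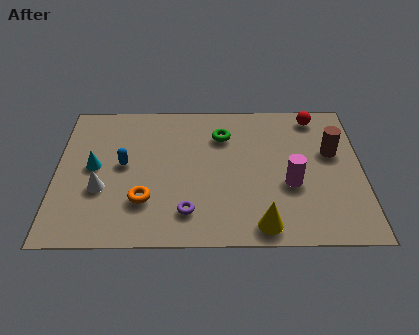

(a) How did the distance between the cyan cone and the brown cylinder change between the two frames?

+1.8

They were about 7.1 units apart before and 8.9 after — 1.8 units further apart.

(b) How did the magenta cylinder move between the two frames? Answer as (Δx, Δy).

(-0.2, 2.2)

The magenta cylinder started near (8.9, 0.8) and ended near (8.7, 3.0).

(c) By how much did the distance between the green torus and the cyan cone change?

+1.6

The distance was about 3.5 in the first image and 5.1 in the second, so they moved 1.6 units further apart.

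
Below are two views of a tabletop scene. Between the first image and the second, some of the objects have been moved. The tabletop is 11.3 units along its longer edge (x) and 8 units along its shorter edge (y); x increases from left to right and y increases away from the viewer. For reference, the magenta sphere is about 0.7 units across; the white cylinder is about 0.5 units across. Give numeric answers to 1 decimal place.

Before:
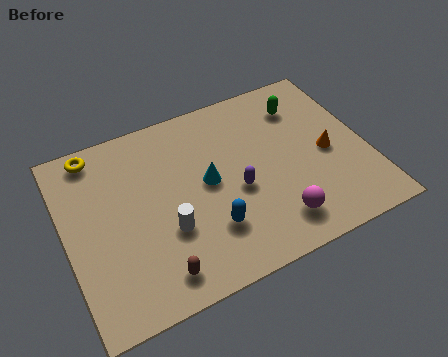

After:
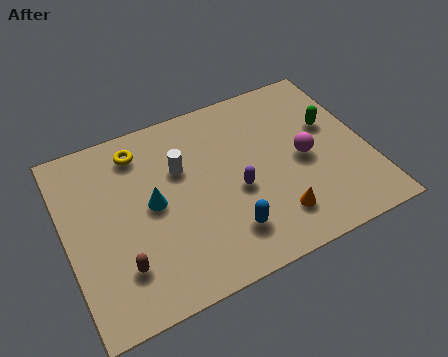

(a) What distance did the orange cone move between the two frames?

3.0

The orange cone was near (9.8, 3.7) before and (7.5, 1.7) after, so it travelled √(2.3² + 2.0²) ≈ 3.0 units.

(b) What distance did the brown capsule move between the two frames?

1.4

From (3.0, 1.2) to (1.8, 2.0), the brown capsule covered √(1.2² + 0.8²) ≈ 1.4 units.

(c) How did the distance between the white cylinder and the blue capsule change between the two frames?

+2.0

Before: roughly 1.6 units apart; after: 3.6. That's 2.0 units further apart.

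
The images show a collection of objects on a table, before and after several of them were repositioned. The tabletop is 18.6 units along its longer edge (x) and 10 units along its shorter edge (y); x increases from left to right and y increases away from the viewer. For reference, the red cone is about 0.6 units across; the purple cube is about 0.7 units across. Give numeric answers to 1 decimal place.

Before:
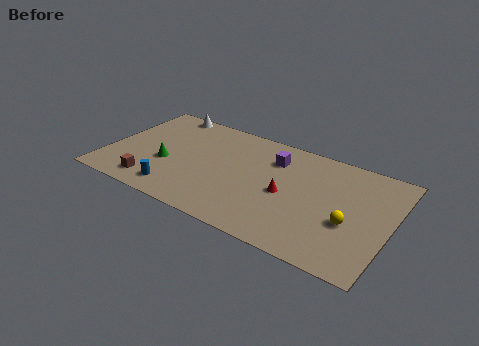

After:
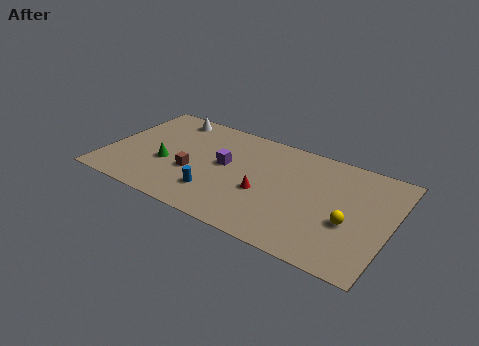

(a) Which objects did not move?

the green cone and the yellow sphere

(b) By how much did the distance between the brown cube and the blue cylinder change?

+0.5

The distance was about 1.6 in the first image and 2.1 in the second, so they moved 0.5 units further apart.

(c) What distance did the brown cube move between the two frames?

3.3

From (3.4, 1.6) to (5.8, 3.8), the brown cube covered √(2.4² + 2.2²) ≈ 3.3 units.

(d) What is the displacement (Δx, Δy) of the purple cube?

(-3.0, -2.0)

The purple cube started near (10.7, 7.5) and ended near (7.7, 5.5).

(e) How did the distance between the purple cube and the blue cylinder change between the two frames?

-5.2

Before: roughly 8.2 units apart; after: 3.0. That's 5.2 units closer together.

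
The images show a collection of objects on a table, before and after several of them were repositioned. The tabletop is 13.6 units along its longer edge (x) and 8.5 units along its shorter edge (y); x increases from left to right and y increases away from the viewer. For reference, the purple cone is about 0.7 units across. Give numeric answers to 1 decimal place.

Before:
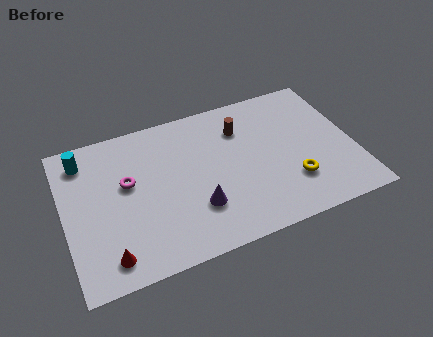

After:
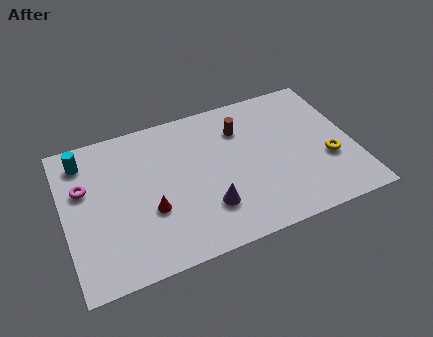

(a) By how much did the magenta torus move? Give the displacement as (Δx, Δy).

(-2.0, 0.4)

From the two frames, the magenta torus sits at roughly (3.0, 5.0) before and (1.0, 5.4) after.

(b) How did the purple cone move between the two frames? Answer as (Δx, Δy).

(0.5, -0.2)

The purple cone was at about (6.0, 2.5) and moved to about (6.5, 2.3).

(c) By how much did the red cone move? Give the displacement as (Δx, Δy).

(2.1, 1.8)

From the two frames, the red cone sits at roughly (1.8, 1.3) before and (3.9, 3.1) after.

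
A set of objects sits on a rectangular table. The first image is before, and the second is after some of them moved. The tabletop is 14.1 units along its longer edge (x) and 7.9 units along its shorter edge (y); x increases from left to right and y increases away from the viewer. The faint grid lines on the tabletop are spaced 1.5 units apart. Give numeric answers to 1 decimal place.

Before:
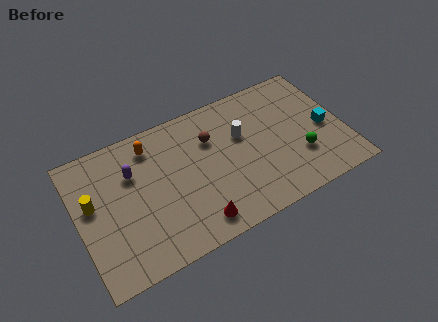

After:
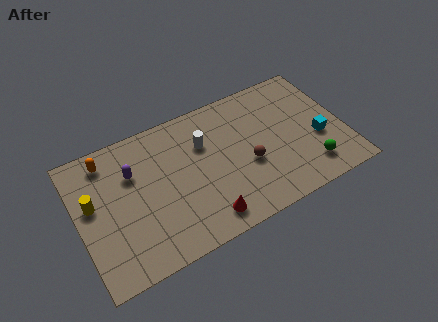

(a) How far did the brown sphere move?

2.9

The brown sphere was near (7.2, 5.5) before and (8.9, 3.2) after, so it travelled √(1.7² + 2.3²) ≈ 2.9 units.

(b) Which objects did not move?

the yellow cylinder and the purple capsule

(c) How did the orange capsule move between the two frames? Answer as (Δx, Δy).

(-2.3, 0.2)

The orange capsule started near (4.1, 6.5) and ended near (1.8, 6.7).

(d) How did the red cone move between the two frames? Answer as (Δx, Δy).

(0.5, 0.0)

From the two frames, the red cone sits at roughly (5.8, 1.2) before and (6.3, 1.2) after.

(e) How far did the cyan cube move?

0.6

The cyan cube moved from about (13.1, 3.6) to (12.7, 3.1), a distance of √(0.4² + 0.5²) ≈ 0.6.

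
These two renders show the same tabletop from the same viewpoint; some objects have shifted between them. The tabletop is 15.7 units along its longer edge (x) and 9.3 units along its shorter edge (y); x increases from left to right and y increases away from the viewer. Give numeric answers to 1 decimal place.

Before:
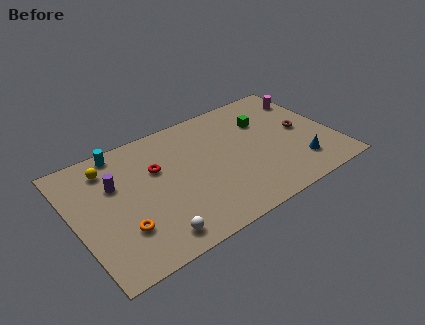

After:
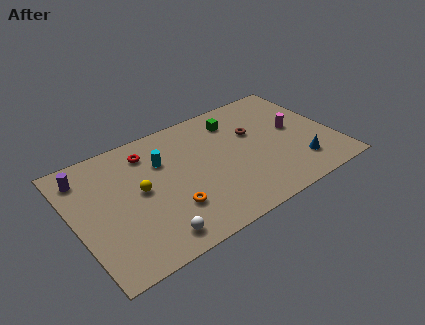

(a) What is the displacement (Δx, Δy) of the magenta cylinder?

(-1.3, -2.2)

From the two frames, the magenta cylinder sits at roughly (14.8, 7.2) before and (13.5, 5.0) after.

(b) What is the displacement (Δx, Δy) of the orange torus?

(2.9, 0.0)

The orange torus started near (2.5, 2.7) and ended near (5.4, 2.7).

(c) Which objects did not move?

the blue cone and the white sphere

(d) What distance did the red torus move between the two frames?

1.5

The red torus was near (5.1, 6.0) before and (4.8, 7.5) after, so it travelled √(0.3² + 1.5²) ≈ 1.5 units.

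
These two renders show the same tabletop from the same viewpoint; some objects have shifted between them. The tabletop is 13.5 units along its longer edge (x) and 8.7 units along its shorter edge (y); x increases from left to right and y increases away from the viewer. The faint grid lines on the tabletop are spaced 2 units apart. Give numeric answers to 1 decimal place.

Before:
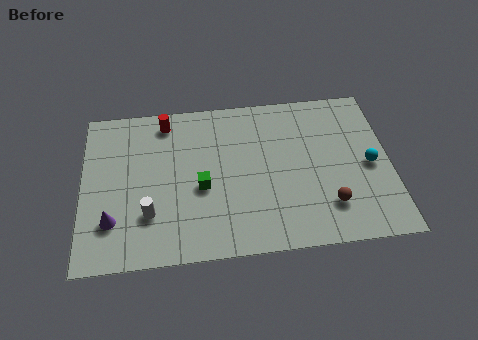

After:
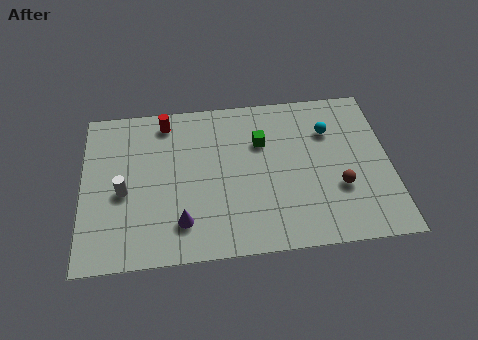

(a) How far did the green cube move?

3.5

The green cube moved from about (5.2, 3.7) to (7.9, 5.9), a distance of √(2.7² + 2.2²) ≈ 3.5.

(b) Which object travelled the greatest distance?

the green cube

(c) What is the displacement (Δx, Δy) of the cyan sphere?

(-1.7, 2.1)

From the two frames, the cyan sphere sits at roughly (12.6, 4.1) before and (10.9, 6.2) after.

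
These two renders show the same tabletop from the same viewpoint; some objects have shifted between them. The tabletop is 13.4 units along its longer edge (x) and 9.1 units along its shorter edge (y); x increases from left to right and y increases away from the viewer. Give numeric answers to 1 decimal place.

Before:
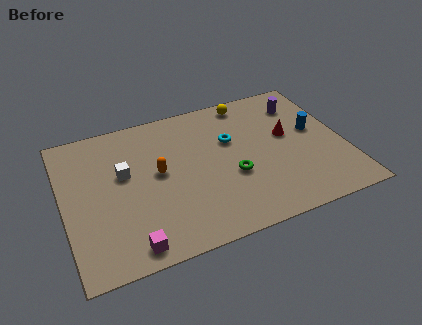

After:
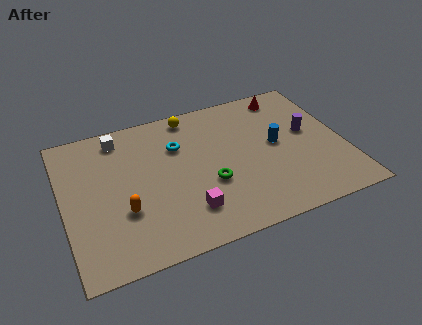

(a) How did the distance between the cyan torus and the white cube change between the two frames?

-2.1

The distance was about 5.2 in the first image and 3.1 in the second, so they moved 2.1 units closer together.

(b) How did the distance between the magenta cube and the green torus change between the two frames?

-3.9

They were about 5.7 units apart before and 1.8 after — 3.9 units closer together.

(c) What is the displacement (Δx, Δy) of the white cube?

(0.0, 2.4)

The white cube started near (2.9, 5.4) and ended near (2.9, 7.8).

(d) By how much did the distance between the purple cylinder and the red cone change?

+0.8

The distance was about 2.1 in the first image and 2.9 in the second, so they moved 0.8 units further apart.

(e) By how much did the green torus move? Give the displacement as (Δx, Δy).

(-1.1, -0.1)

From the two frames, the green torus sits at roughly (7.9, 3.5) before and (6.8, 3.4) after.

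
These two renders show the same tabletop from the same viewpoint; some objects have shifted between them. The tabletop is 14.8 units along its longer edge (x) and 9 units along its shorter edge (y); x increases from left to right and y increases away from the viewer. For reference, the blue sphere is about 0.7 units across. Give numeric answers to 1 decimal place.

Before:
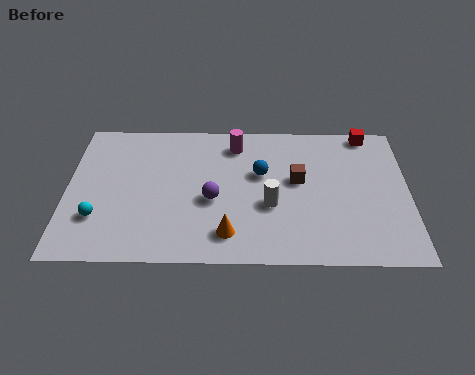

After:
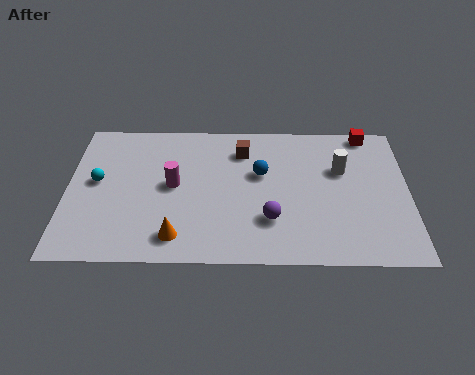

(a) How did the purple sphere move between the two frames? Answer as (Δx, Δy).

(2.5, -1.2)

From the two frames, the purple sphere sits at roughly (6.3, 3.8) before and (8.8, 2.6) after.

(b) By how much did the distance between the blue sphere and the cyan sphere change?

-0.5

They were about 7.6 units apart before and 7.1 after — 0.5 units closer together.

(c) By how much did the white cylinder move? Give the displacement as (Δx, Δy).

(3.1, 2.3)

The white cylinder was at about (8.8, 3.5) and moved to about (11.9, 5.8).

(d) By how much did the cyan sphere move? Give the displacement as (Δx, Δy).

(-0.1, 2.3)

The cyan sphere started near (1.4, 2.6) and ended near (1.3, 4.9).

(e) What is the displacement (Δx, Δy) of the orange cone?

(-2.2, -0.2)

The orange cone started near (7.0, 1.7) and ended near (4.8, 1.5).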